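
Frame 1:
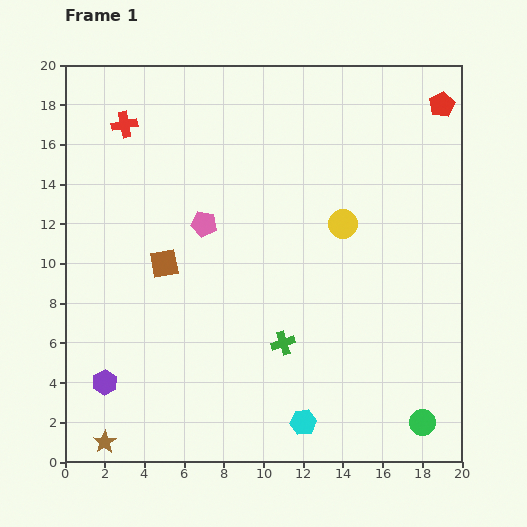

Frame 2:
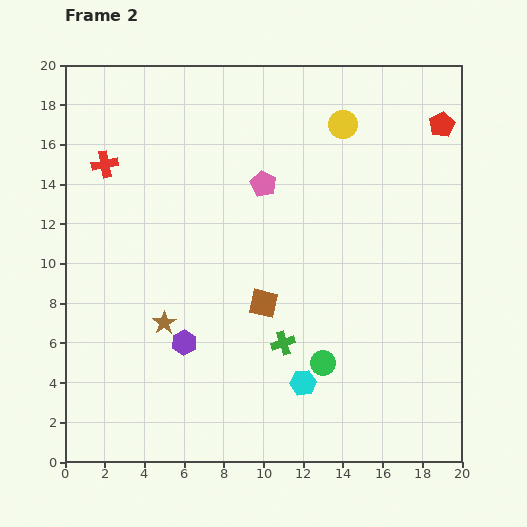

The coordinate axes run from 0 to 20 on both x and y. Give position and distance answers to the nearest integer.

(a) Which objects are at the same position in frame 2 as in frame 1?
the green cross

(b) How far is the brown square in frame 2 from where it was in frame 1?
5

The brown square moved from (5, 10) to (10, 8), a distance of √(5² + 2²) ≈ 5.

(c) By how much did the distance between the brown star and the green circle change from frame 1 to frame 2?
-8

Distance in frame 1: 16. Distance in frame 2: 8.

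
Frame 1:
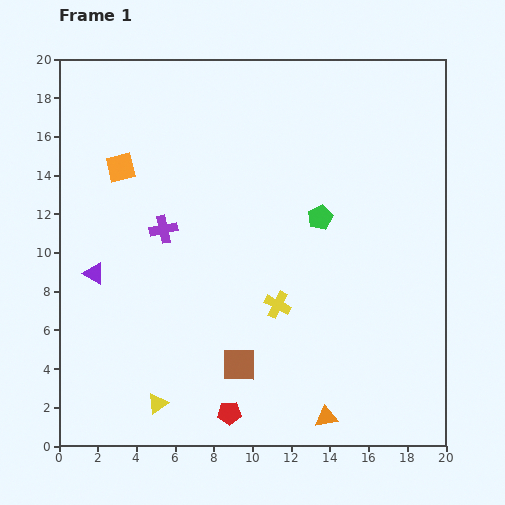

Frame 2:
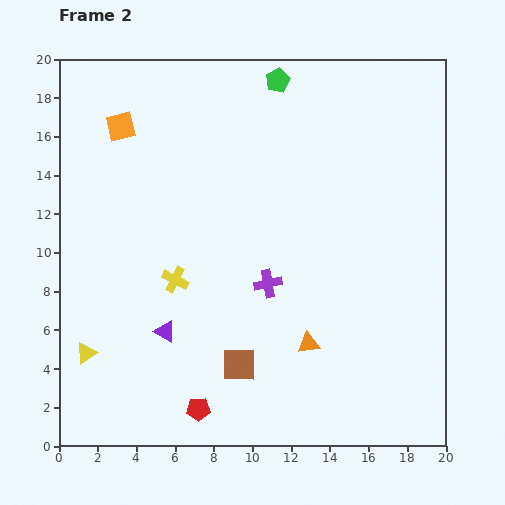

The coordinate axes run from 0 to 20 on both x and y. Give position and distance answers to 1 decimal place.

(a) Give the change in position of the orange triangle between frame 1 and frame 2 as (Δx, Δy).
(-0.9, 3.8)

The orange triangle was at (13.8, 1.5) in frame 1 and (12.9, 5.3) in frame 2.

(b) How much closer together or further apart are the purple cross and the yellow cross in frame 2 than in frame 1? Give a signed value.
-2.3

Distance in frame 1: 7.1. Distance in frame 2: 4.8.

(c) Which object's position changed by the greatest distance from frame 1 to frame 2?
the green pentagon

(moved 7.4; next 6.1)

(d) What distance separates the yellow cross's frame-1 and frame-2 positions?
5.5

The yellow cross moved from (11.3, 7.3) to (6.0, 8.6), a distance of √(5.3² + 1.3²) ≈ 5.5.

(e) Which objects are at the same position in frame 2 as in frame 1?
the brown square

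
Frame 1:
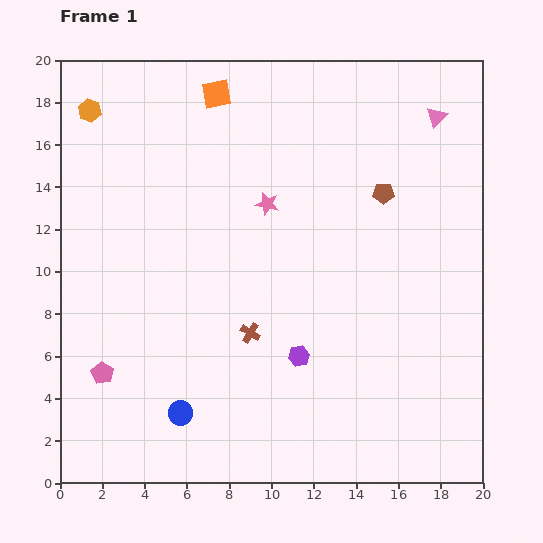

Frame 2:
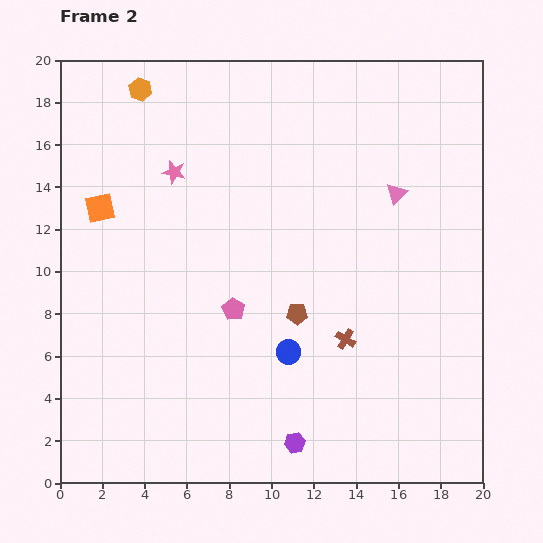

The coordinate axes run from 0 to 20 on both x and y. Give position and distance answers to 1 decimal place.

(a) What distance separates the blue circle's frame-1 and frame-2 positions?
5.9

The blue circle moved from (5.7, 3.3) to (10.8, 6.2), a distance of √(5.1² + 2.9²) ≈ 5.9.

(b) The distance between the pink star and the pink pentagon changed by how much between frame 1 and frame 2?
-4.1

Distance in frame 1: 11.2. Distance in frame 2: 7.1.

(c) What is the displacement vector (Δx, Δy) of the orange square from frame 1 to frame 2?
(-5.5, -5.4)

The orange square was at (7.4, 18.4) in frame 1 and (1.9, 13.0) in frame 2.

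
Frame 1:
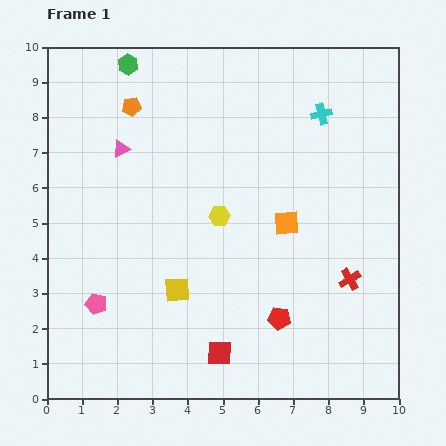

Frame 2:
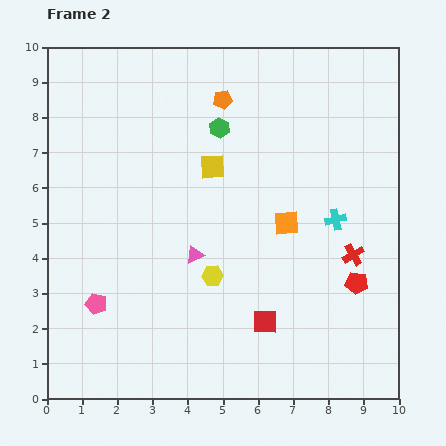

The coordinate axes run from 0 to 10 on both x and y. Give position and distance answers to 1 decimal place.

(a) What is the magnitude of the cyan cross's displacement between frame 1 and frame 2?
3.0

The cyan cross moved from (7.8, 8.1) to (8.2, 5.1), a distance of √(0.4² + 3.0²) ≈ 3.0.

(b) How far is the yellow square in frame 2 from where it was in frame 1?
3.6

The yellow square moved from (3.7, 3.1) to (4.7, 6.6), a distance of √(1.0² + 3.5²) ≈ 3.6.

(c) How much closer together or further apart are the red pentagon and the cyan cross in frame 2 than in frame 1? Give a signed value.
-4.0

Distance in frame 1: 5.9. Distance in frame 2: 1.9.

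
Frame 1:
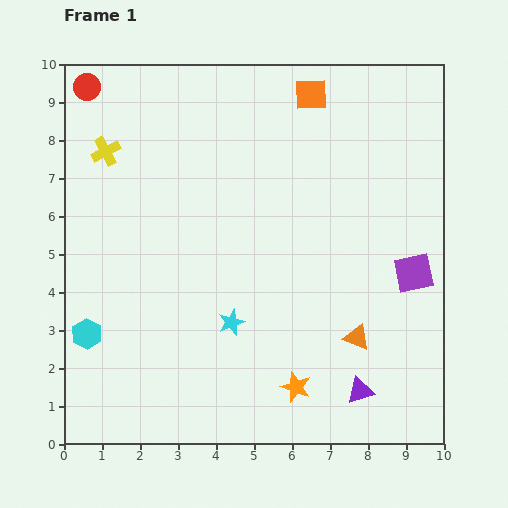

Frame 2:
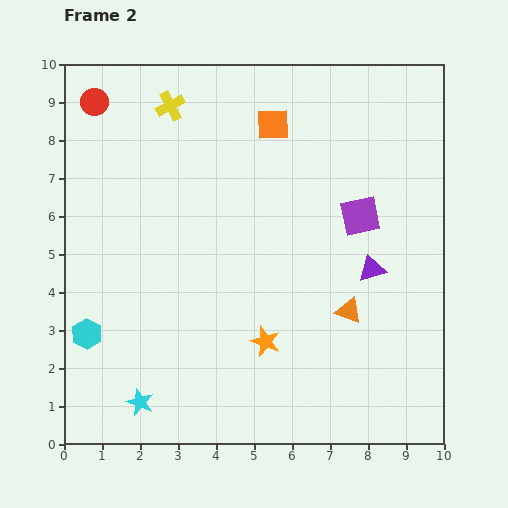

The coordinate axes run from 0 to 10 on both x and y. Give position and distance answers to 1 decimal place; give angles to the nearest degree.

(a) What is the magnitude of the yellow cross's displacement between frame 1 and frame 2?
2.1

The yellow cross moved from (1.1, 7.7) to (2.8, 8.9), a distance of √(1.7² + 1.2²) ≈ 2.1.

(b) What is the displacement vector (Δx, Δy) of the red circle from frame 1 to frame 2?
(0.2, -0.4)

The red circle was at (0.6, 9.4) in frame 1 and (0.8, 9.0) in frame 2.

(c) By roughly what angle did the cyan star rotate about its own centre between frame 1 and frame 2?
29° counter-clockwise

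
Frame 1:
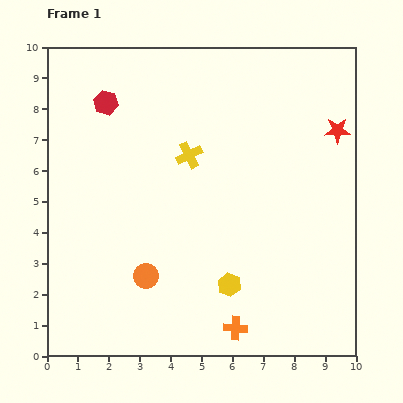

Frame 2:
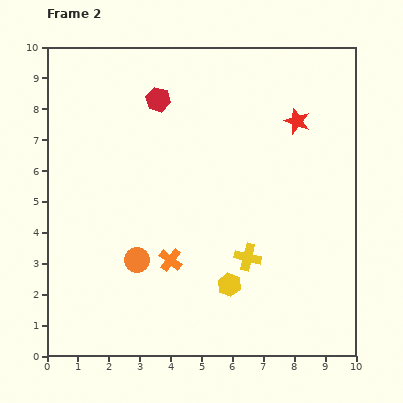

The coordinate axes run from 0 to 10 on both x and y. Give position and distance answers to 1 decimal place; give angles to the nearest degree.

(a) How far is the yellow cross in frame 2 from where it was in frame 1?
3.8

The yellow cross moved from (4.6, 6.5) to (6.5, 3.2), a distance of √(1.9² + 3.3²) ≈ 3.8.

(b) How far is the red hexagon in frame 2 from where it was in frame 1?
1.7

The red hexagon moved from (1.9, 8.2) to (3.6, 8.3), a distance of √(1.7² + 0.1²) ≈ 1.7.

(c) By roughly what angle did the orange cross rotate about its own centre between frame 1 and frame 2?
34° clockwise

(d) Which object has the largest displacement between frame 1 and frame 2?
the yellow cross

(moved 3.8; next 3.0)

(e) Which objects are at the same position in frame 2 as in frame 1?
the yellow hexagon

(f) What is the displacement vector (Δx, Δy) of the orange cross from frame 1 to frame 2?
(-2.1, 2.2)

The orange cross was at (6.1, 0.9) in frame 1 and (4.0, 3.1) in frame 2.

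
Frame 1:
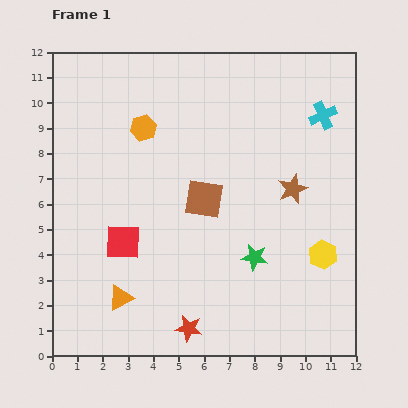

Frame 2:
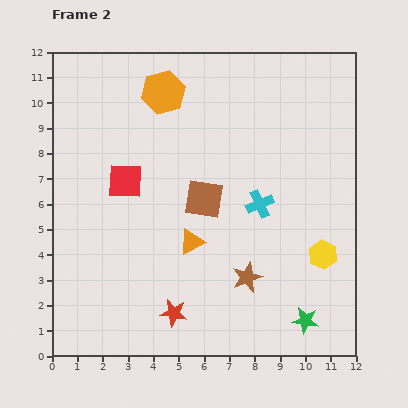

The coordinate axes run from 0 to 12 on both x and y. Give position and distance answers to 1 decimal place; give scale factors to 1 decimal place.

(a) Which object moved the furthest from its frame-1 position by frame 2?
the cyan cross

(moved 4.3; next 3.9)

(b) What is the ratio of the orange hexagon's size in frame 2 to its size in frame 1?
1.7×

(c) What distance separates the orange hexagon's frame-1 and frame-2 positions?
1.6

The orange hexagon moved from (3.6, 9.0) to (4.4, 10.4), a distance of √(0.8² + 1.4²) ≈ 1.6.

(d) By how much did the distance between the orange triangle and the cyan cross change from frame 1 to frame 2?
-7.7

Distance in frame 1: 10.8. Distance in frame 2: 3.1.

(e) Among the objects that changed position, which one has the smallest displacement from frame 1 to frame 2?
the red star

(moved 0.8)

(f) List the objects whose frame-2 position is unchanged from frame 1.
the brown square, the yellow hexagon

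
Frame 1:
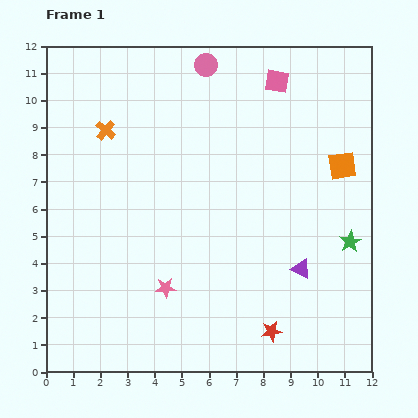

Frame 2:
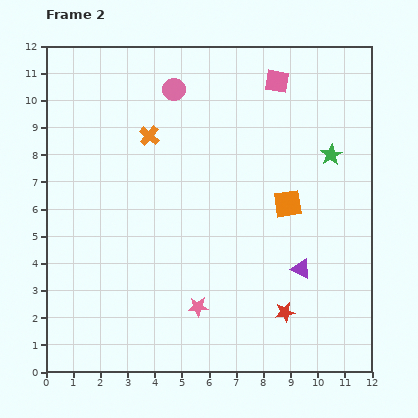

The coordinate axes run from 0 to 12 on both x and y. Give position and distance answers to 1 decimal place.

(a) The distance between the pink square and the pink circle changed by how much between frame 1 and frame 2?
+1.1

Distance in frame 1: 2.7. Distance in frame 2: 3.8.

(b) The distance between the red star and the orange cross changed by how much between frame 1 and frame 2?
-1.4

Distance in frame 1: 9.6. Distance in frame 2: 8.2.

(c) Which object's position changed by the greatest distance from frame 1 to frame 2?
the green star

(moved 3.3; next 2.4)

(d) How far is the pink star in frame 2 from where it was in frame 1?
1.4

The pink star moved from (4.4, 3.1) to (5.6, 2.4), a distance of √(1.2² + 0.7²) ≈ 1.4.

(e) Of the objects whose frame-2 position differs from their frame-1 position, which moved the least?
the red star

(moved 0.9)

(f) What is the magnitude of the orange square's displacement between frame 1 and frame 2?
2.4

The orange square moved from (10.9, 7.6) to (8.9, 6.2), a distance of √(2.0² + 1.4²) ≈ 2.4.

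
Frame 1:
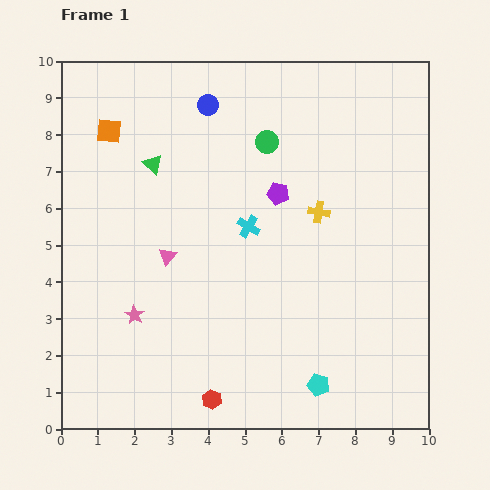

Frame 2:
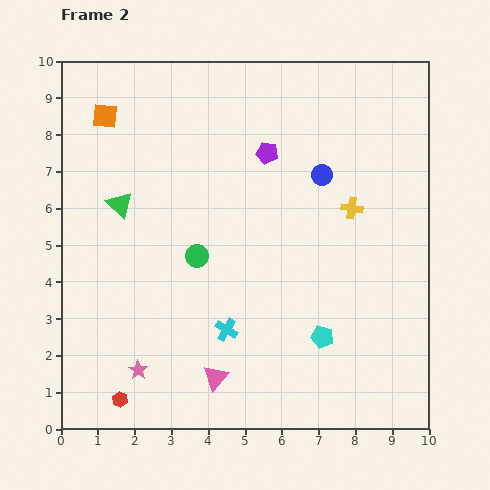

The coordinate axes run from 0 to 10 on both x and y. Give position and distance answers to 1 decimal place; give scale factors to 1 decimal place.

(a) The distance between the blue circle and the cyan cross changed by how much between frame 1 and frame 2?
+1.4

Distance in frame 1: 3.5. Distance in frame 2: 4.9.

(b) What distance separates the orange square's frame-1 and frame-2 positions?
0.4

The orange square moved from (1.3, 8.1) to (1.2, 8.5), a distance of √(0.1² + 0.4²) ≈ 0.4.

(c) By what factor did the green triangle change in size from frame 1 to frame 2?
1.4×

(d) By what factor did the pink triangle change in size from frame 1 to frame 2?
1.4×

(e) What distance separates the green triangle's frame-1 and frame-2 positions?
1.4

The green triangle moved from (2.5, 7.2) to (1.6, 6.1), a distance of √(0.9² + 1.1²) ≈ 1.4.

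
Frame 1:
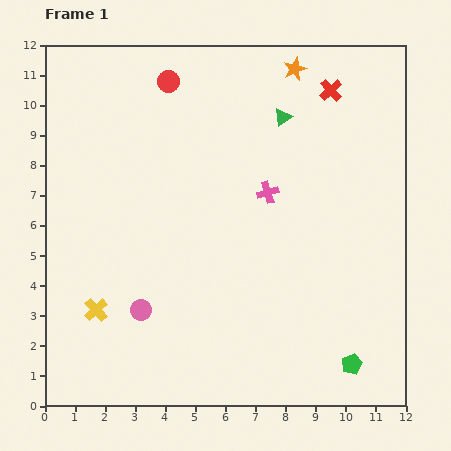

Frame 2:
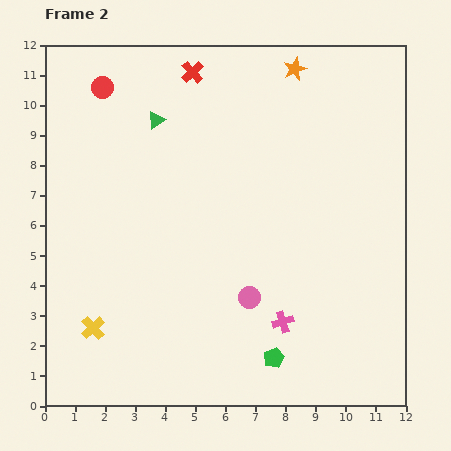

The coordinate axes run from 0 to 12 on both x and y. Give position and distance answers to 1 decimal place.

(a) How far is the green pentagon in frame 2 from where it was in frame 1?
2.6

The green pentagon moved from (10.2, 1.4) to (7.6, 1.6), a distance of √(2.6² + 0.2²) ≈ 2.6.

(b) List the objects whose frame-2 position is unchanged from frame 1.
the orange star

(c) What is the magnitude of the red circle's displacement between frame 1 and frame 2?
2.2

The red circle moved from (4.1, 10.8) to (1.9, 10.6), a distance of √(2.2² + 0.2²) ≈ 2.2.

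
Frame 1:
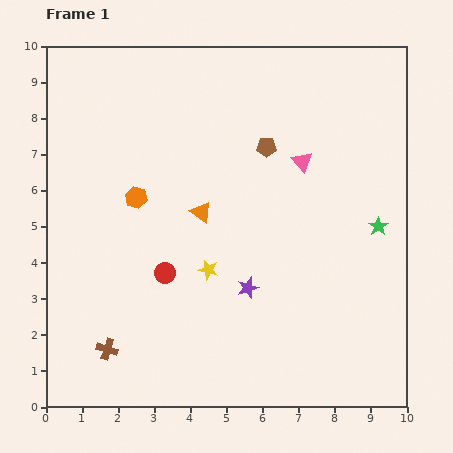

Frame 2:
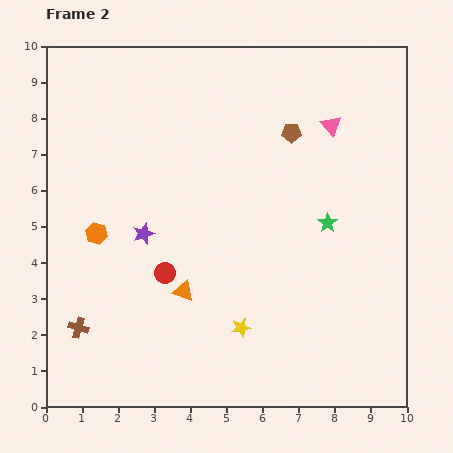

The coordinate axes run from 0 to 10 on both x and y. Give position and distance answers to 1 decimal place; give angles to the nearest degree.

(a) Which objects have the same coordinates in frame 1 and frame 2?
the red circle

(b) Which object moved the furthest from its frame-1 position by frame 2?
the purple star

(moved 3.3; next 2.3)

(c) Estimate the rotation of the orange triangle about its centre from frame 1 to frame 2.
17° counter-clockwise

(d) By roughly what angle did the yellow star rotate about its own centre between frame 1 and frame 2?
24° counter-clockwise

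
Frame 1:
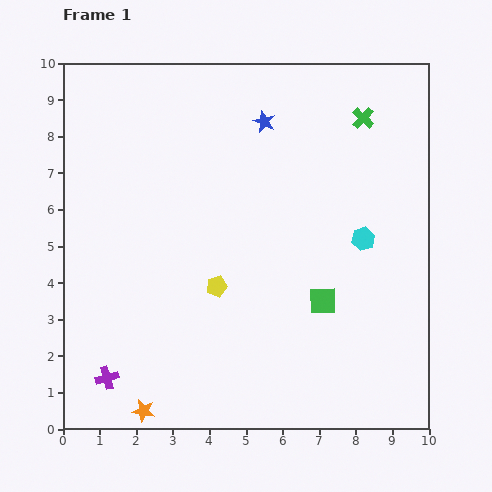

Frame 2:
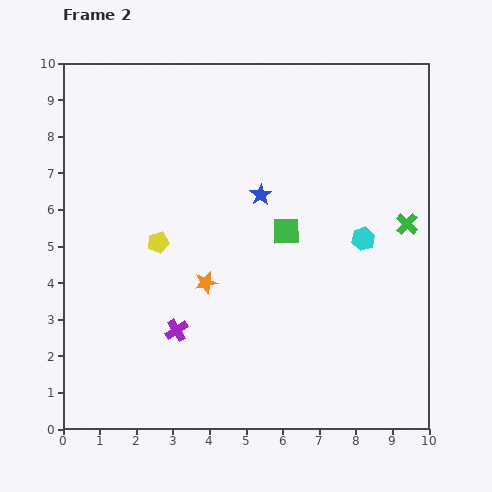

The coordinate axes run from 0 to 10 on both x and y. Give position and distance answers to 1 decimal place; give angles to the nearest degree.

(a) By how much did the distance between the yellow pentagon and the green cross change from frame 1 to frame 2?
+0.7

Distance in frame 1: 6.1. Distance in frame 2: 6.8.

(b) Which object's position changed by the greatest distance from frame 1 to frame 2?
the orange star

(moved 3.9; next 3.1)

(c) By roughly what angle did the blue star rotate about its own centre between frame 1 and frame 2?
15° clockwise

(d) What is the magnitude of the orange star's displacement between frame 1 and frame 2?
3.9

The orange star moved from (2.2, 0.5) to (3.9, 4.0), a distance of √(1.7² + 3.5²) ≈ 3.9.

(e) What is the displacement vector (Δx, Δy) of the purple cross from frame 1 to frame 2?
(1.9, 1.3)

The purple cross was at (1.2, 1.4) in frame 1 and (3.1, 2.7) in frame 2.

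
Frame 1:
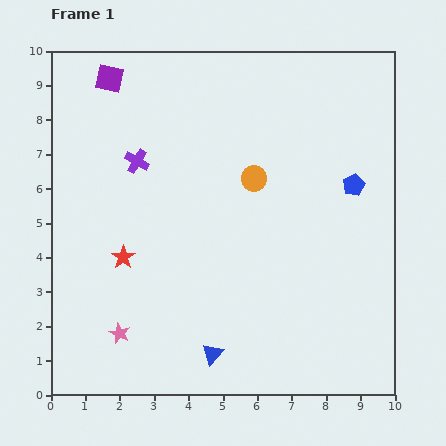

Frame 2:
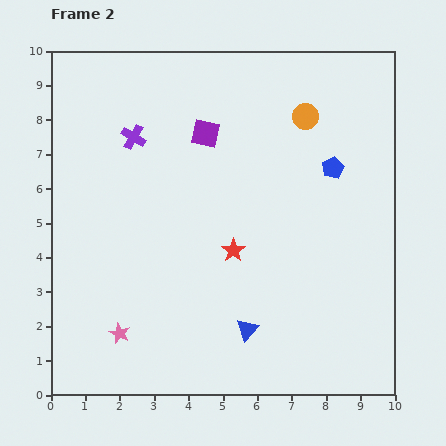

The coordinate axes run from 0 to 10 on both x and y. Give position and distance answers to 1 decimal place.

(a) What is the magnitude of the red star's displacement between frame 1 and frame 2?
3.2

The red star moved from (2.1, 4.0) to (5.3, 4.2), a distance of √(3.2² + 0.2²) ≈ 3.2.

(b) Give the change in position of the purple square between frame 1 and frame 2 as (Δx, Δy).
(2.8, -1.6)

The purple square was at (1.7, 9.2) in frame 1 and (4.5, 7.6) in frame 2.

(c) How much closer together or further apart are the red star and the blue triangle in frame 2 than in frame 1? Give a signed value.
-1.5

Distance in frame 1: 3.8. Distance in frame 2: 2.3.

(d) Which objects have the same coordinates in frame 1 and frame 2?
the pink star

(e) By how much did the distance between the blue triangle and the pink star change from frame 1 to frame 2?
+0.9

Distance in frame 1: 2.8. Distance in frame 2: 3.7.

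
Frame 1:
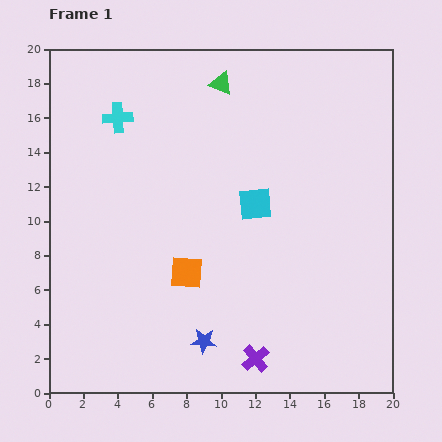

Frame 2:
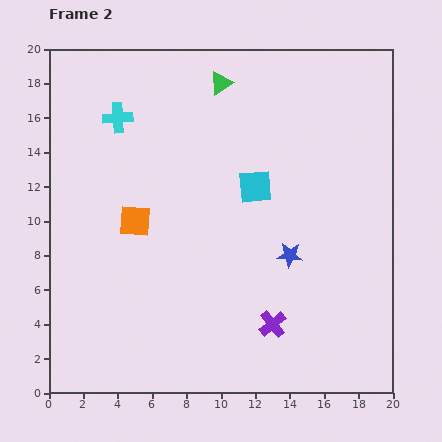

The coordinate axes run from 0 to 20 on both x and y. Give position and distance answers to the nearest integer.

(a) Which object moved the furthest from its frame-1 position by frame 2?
the blue star

(moved 7; next 4)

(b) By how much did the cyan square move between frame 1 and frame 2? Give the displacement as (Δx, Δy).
(0, 1)

The cyan square was at (12, 11) in frame 1 and (12, 12) in frame 2.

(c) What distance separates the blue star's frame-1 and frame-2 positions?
7

The blue star moved from (9, 3) to (14, 8), a distance of √(5² + 5²) ≈ 7.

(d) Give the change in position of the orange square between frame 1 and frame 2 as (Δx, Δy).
(-3, 3)

The orange square was at (8, 7) in frame 1 and (5, 10) in frame 2.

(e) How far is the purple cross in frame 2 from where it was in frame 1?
2

The purple cross moved from (12, 2) to (13, 4), a distance of √(1² + 2²) ≈ 2.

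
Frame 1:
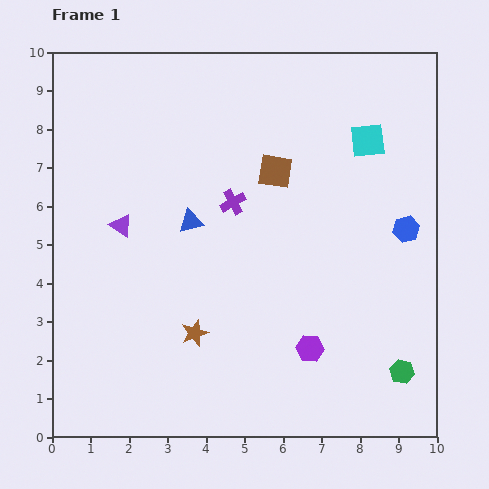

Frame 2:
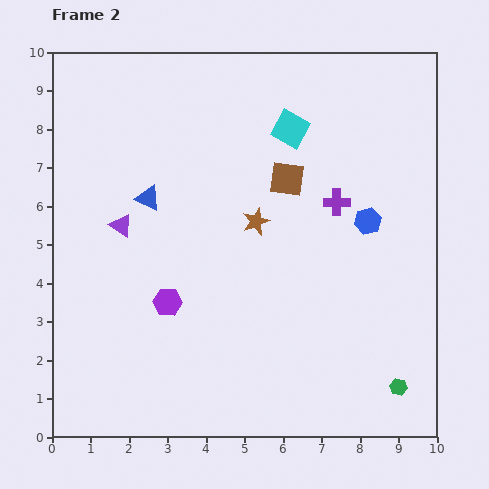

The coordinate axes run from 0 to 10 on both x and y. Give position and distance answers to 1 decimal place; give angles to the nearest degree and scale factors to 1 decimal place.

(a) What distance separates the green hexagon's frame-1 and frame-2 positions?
0.4

The green hexagon moved from (9.1, 1.7) to (9.0, 1.3), a distance of √(0.1² + 0.4²) ≈ 0.4.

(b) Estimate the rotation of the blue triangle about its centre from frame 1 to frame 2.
38° clockwise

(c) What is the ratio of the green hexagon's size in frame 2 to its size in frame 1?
0.7×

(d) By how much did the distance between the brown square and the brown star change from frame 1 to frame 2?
-3.3

Distance in frame 1: 4.7. Distance in frame 2: 1.4.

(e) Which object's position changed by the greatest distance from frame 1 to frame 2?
the purple hexagon

(moved 3.9; next 3.3)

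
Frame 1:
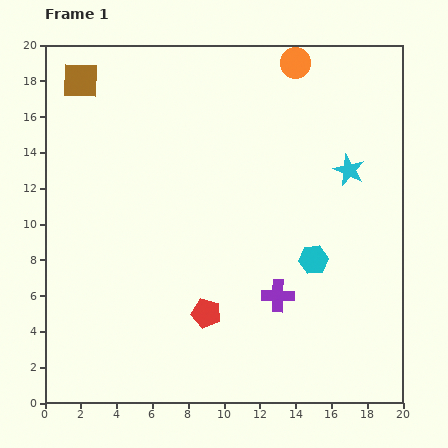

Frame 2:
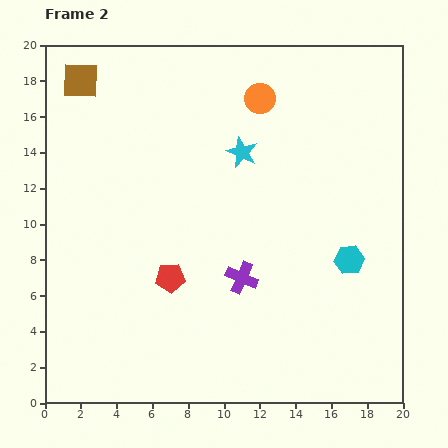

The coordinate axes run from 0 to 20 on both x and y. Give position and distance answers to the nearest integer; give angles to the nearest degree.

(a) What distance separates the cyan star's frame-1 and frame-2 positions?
6

The cyan star moved from (17, 13) to (11, 14), a distance of √(6² + 1²) ≈ 6.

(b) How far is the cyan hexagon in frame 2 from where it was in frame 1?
2

The cyan hexagon moved from (15, 8) to (17, 8), a distance of √(2² + 0²) ≈ 2.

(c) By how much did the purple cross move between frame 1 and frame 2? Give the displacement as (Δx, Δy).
(-2, 1)

The purple cross was at (13, 6) in frame 1 and (11, 7) in frame 2.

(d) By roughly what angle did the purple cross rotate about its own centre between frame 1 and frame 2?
22° clockwise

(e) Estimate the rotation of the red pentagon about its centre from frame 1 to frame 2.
18° counter-clockwise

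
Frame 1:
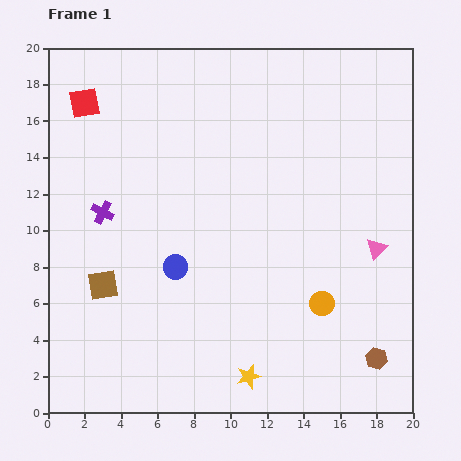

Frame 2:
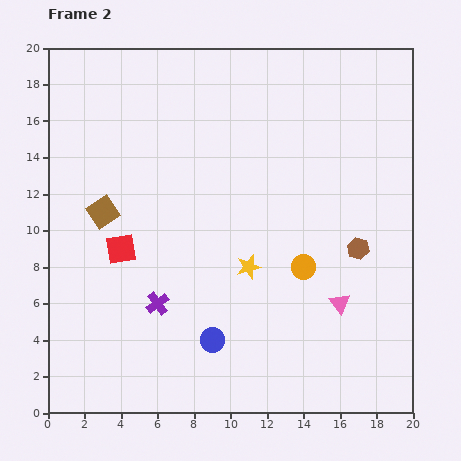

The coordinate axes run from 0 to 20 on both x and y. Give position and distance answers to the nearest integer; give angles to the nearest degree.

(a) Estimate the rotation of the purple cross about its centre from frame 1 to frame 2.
25° clockwise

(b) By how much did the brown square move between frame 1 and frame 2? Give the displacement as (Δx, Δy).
(0, 4)

The brown square was at (3, 7) in frame 1 and (3, 11) in frame 2.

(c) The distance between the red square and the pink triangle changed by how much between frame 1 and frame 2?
-6

Distance in frame 1: 18. Distance in frame 2: 12.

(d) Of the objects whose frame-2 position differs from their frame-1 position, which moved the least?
the orange circle

(moved 2)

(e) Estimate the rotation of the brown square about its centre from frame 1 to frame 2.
26° counter-clockwise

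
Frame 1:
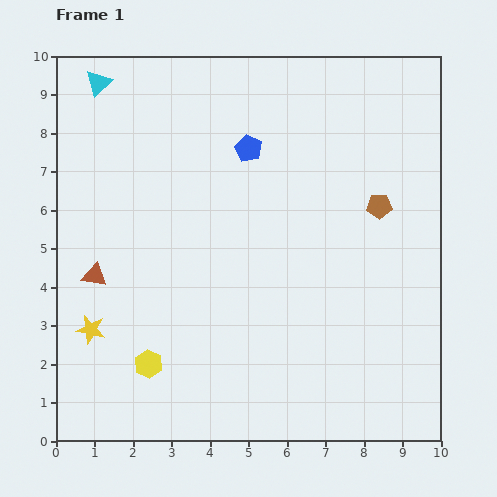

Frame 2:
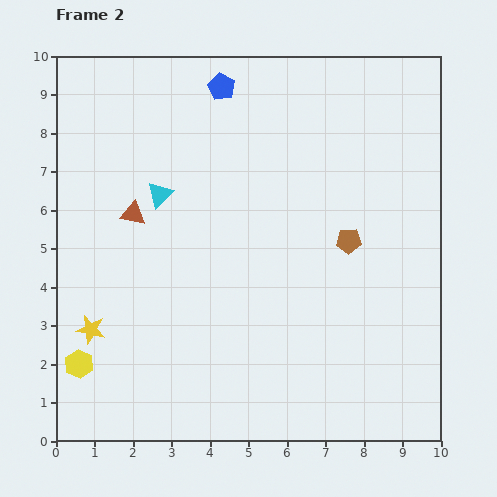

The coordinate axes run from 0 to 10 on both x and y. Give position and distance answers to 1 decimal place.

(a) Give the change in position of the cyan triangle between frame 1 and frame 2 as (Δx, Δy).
(1.6, -2.9)

The cyan triangle was at (1.1, 9.3) in frame 1 and (2.7, 6.4) in frame 2.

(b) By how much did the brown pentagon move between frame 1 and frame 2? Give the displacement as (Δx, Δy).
(-0.8, -0.9)

The brown pentagon was at (8.4, 6.1) in frame 1 and (7.6, 5.2) in frame 2.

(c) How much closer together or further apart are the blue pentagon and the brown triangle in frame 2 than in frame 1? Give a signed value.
-1.2

Distance in frame 1: 5.2. Distance in frame 2: 4.0.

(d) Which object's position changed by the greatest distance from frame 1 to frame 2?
the cyan triangle

(moved 3.3; next 1.9)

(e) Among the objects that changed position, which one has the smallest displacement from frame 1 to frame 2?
the brown pentagon

(moved 1.2)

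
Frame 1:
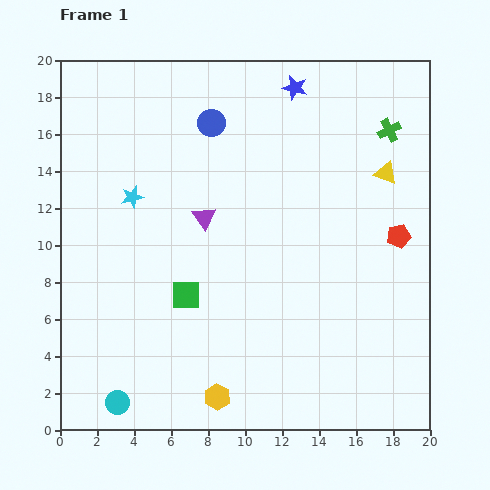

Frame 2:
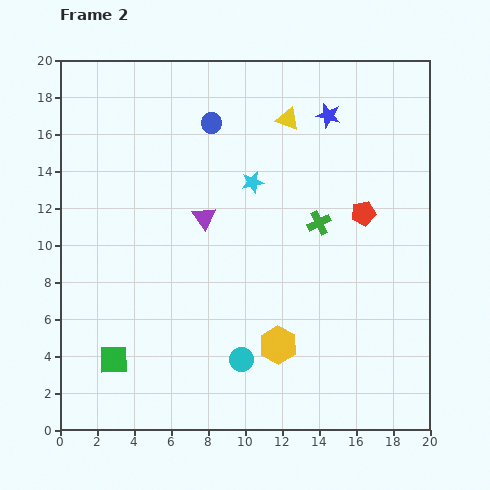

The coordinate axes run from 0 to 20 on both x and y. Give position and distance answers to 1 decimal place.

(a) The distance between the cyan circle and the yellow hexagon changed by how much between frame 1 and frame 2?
-3.2

Distance in frame 1: 5.4. Distance in frame 2: 2.2.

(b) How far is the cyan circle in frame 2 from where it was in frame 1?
7.1

The cyan circle moved from (3.1, 1.5) to (9.8, 3.8), a distance of √(6.7² + 2.3²) ≈ 7.1.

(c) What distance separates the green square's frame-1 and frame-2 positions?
5.2

The green square moved from (6.8, 7.3) to (2.9, 3.8), a distance of √(3.9² + 3.5²) ≈ 5.2.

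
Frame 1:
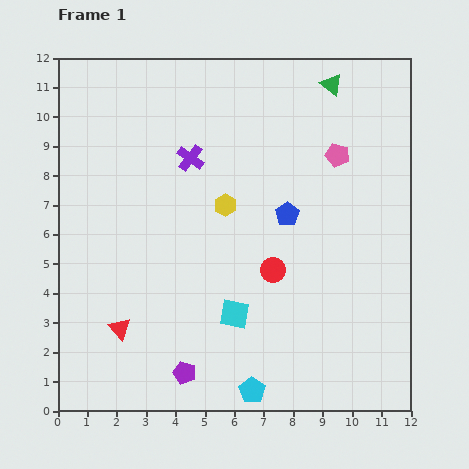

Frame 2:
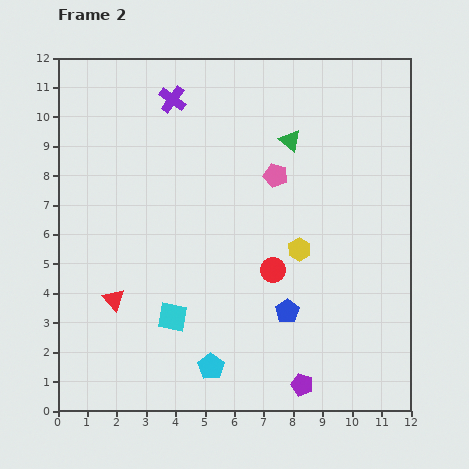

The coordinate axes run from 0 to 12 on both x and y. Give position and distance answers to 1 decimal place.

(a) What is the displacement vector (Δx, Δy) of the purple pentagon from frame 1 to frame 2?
(4.0, -0.4)

The purple pentagon was at (4.3, 1.3) in frame 1 and (8.3, 0.9) in frame 2.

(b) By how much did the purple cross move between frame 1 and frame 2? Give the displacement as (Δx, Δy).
(-0.6, 2.0)

The purple cross was at (4.5, 8.6) in frame 1 and (3.9, 10.6) in frame 2.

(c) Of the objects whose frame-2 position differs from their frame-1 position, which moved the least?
the red triangle

(moved 1.0)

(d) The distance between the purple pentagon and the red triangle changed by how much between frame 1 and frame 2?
+4.3

Distance in frame 1: 2.7. Distance in frame 2: 7.0.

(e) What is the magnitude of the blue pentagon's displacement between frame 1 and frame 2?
3.3

The blue pentagon moved from (7.8, 6.7) to (7.8, 3.4), a distance of √(0.0² + 3.3²) ≈ 3.3.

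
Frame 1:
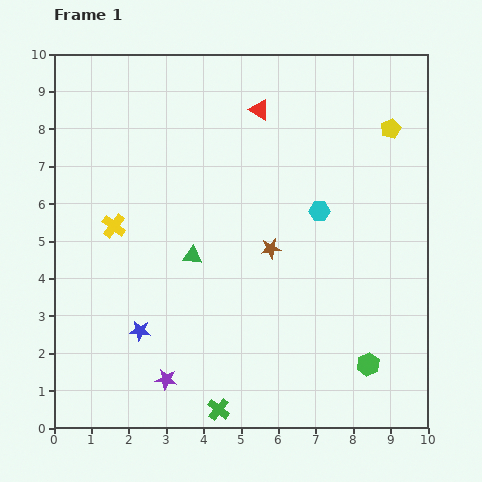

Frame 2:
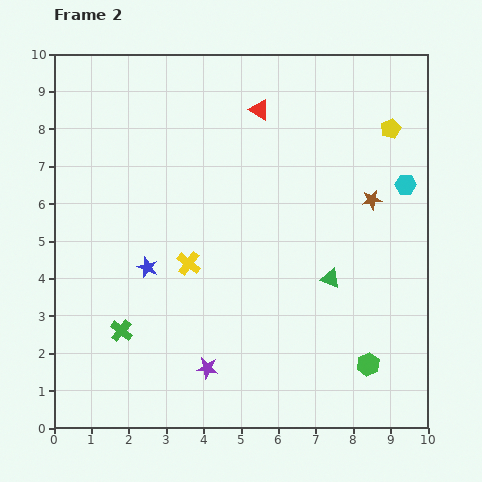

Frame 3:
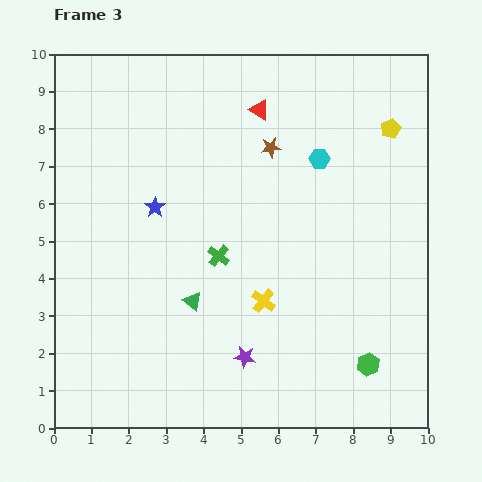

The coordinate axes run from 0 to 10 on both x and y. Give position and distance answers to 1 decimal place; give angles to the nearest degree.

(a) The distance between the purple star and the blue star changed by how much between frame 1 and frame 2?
+1.6

Distance in frame 1: 1.5. Distance in frame 2: 3.1.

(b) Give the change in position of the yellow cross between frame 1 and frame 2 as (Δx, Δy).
(2.0, -1.0)

The yellow cross was at (1.6, 5.4) in frame 1 and (3.6, 4.4) in frame 2.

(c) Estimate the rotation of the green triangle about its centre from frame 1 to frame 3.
34° clockwise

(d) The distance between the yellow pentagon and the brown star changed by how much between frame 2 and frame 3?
+1.2

Distance in frame 2: 2.0. Distance in frame 3: 3.2.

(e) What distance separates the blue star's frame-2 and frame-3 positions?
1.6

The blue star moved from (2.5, 4.3) to (2.7, 5.9), a distance of √(0.2² + 1.6²) ≈ 1.6.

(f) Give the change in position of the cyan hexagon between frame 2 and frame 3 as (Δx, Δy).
(-2.3, 0.7)

The cyan hexagon was at (9.4, 6.5) in frame 2 and (7.1, 7.2) in frame 3.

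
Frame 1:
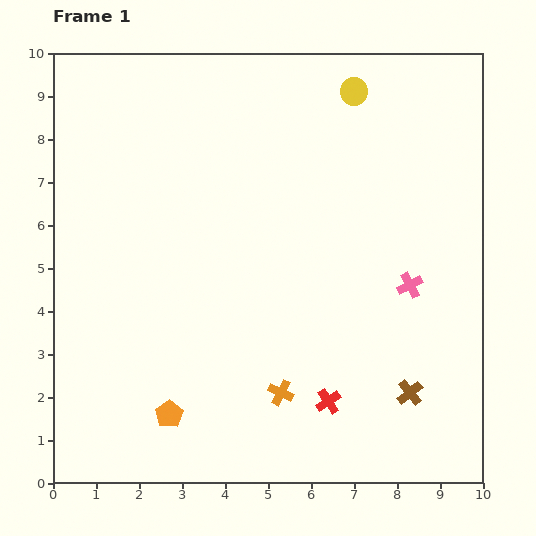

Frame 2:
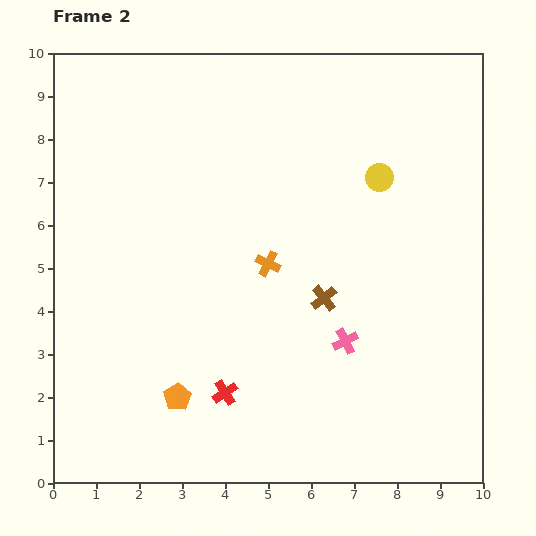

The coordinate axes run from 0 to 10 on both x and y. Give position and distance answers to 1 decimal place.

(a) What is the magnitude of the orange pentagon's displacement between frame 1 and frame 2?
0.4

The orange pentagon moved from (2.7, 1.6) to (2.9, 2.0), a distance of √(0.2² + 0.4²) ≈ 0.4.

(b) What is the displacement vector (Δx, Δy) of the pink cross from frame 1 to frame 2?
(-1.5, -1.3)

The pink cross was at (8.3, 4.6) in frame 1 and (6.8, 3.3) in frame 2.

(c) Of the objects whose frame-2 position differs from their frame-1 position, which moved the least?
the orange pentagon

(moved 0.4)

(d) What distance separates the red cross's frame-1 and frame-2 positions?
2.4

The red cross moved from (6.4, 1.9) to (4.0, 2.1), a distance of √(2.4² + 0.2²) ≈ 2.4.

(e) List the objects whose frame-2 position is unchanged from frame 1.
none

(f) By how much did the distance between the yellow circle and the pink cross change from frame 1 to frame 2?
-0.8

Distance in frame 1: 4.7. Distance in frame 2: 3.9.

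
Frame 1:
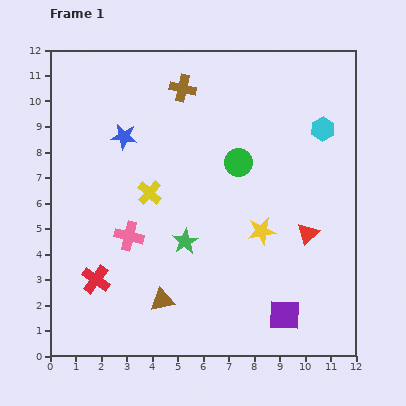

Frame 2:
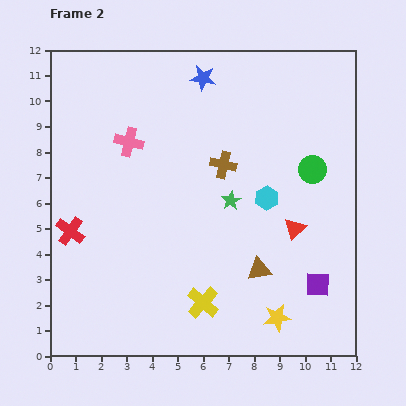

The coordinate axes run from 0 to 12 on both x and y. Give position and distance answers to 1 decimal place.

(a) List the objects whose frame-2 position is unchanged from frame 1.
none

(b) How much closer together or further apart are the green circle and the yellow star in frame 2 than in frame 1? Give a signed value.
+3.2

Distance in frame 1: 2.8. Distance in frame 2: 6.0.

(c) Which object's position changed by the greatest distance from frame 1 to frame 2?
the yellow cross

(moved 4.8; next 4.0)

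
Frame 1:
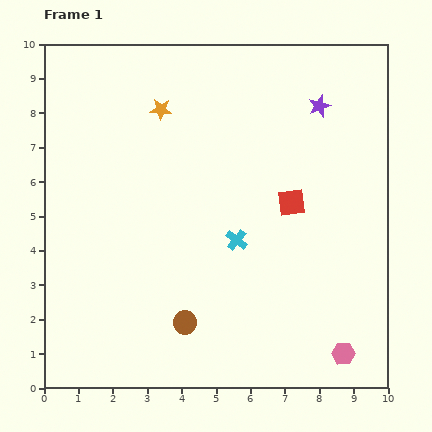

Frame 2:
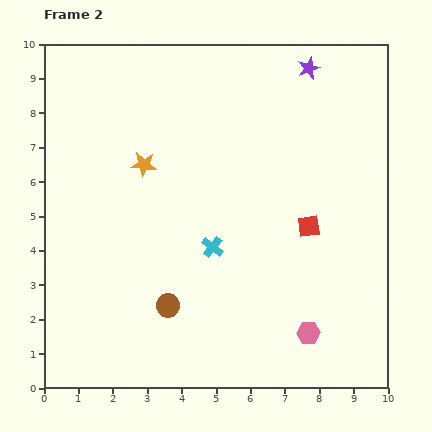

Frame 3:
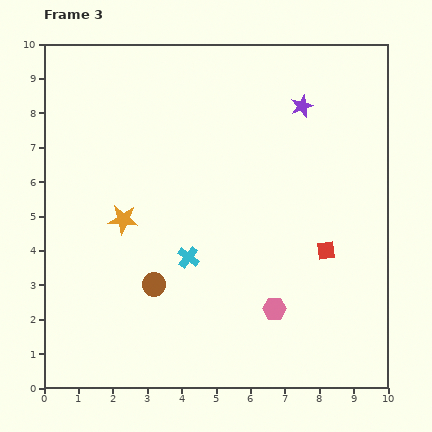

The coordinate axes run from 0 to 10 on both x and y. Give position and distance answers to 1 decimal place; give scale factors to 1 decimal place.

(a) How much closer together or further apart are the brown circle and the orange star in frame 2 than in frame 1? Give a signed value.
-2.0

Distance in frame 1: 6.2. Distance in frame 2: 4.2.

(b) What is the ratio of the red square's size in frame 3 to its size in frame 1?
0.7×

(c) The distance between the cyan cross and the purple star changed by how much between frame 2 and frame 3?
-0.4

Distance in frame 2: 5.9. Distance in frame 3: 5.5.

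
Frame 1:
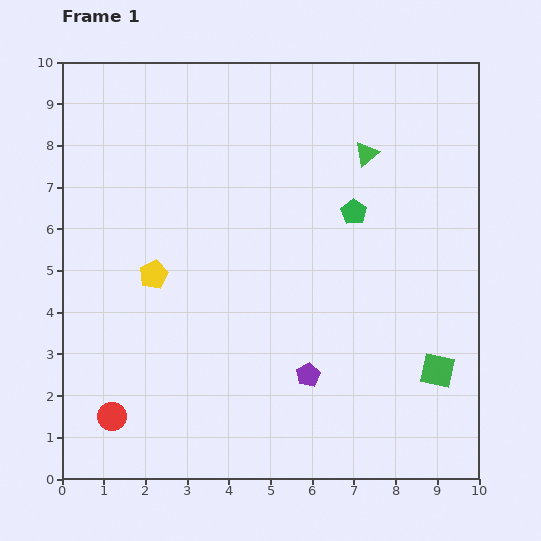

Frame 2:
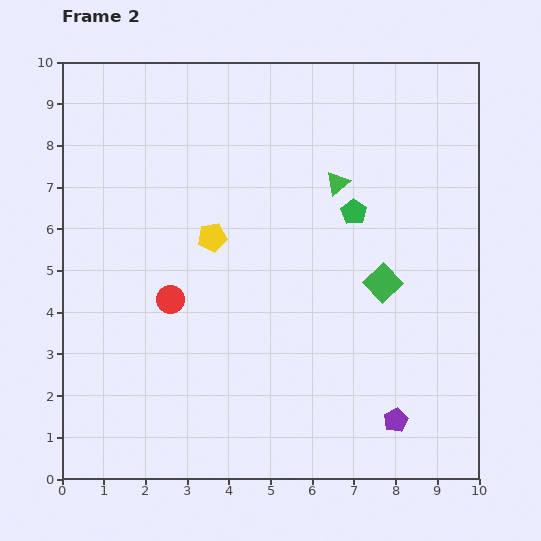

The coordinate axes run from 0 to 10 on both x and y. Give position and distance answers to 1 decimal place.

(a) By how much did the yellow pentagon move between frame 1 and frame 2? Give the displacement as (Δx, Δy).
(1.4, 0.9)

The yellow pentagon was at (2.2, 4.9) in frame 1 and (3.6, 5.8) in frame 2.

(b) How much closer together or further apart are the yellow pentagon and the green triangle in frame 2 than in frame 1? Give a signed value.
-2.6

Distance in frame 1: 5.9. Distance in frame 2: 3.3.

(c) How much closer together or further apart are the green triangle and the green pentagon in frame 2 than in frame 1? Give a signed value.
-0.6

Distance in frame 1: 1.4. Distance in frame 2: 0.8.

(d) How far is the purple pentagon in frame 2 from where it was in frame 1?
2.4

The purple pentagon moved from (5.9, 2.5) to (8.0, 1.4), a distance of √(2.1² + 1.1²) ≈ 2.4.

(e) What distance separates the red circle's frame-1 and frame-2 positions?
3.1

The red circle moved from (1.2, 1.5) to (2.6, 4.3), a distance of √(1.4² + 2.8²) ≈ 3.1.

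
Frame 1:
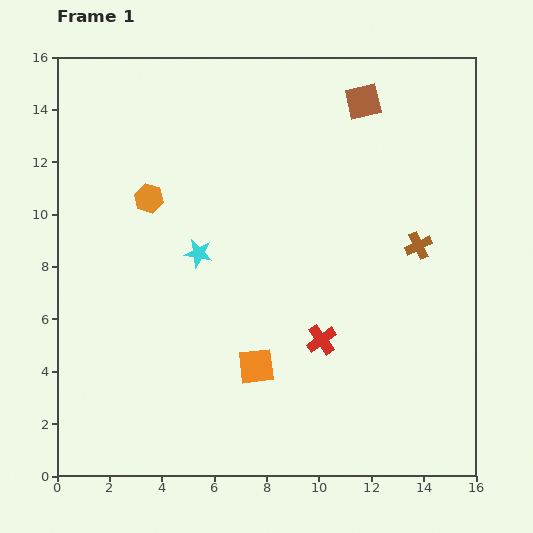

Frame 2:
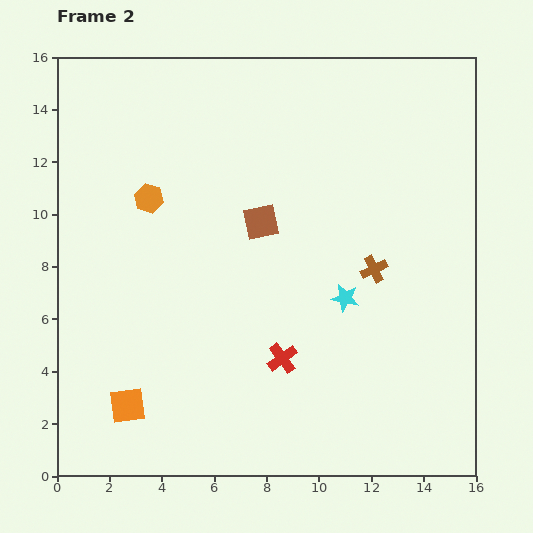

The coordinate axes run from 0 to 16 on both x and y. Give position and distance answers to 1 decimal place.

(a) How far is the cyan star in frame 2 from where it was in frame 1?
5.9

The cyan star moved from (5.4, 8.5) to (11.0, 6.8), a distance of √(5.6² + 1.7²) ≈ 5.9.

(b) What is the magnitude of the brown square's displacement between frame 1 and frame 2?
6.0

The brown square moved from (11.7, 14.3) to (7.8, 9.7), a distance of √(3.9² + 4.6²) ≈ 6.0.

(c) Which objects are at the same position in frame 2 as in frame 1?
the orange hexagon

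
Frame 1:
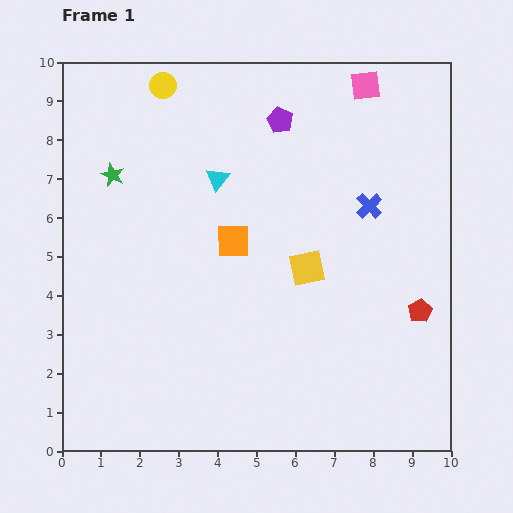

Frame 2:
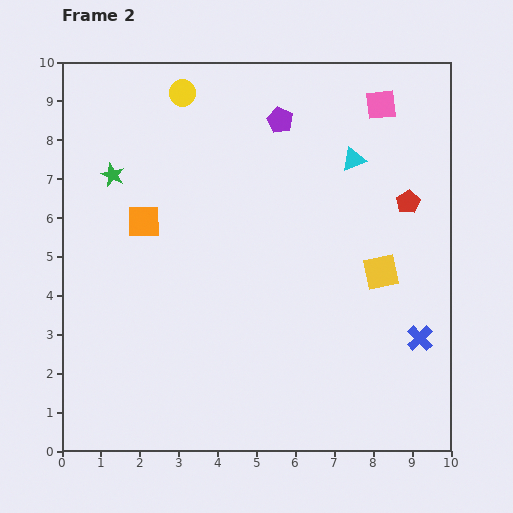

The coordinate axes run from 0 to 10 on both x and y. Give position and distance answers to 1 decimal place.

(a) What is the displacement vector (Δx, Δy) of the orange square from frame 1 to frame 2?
(-2.3, 0.5)

The orange square was at (4.4, 5.4) in frame 1 and (2.1, 5.9) in frame 2.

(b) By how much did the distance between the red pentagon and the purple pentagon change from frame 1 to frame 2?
-2.2

Distance in frame 1: 6.1. Distance in frame 2: 3.9.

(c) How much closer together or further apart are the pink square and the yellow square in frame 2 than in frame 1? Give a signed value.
-0.6

Distance in frame 1: 4.9. Distance in frame 2: 4.3.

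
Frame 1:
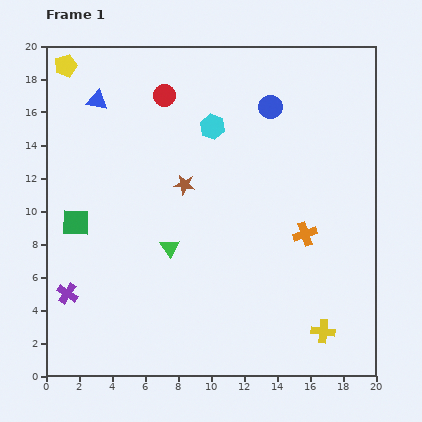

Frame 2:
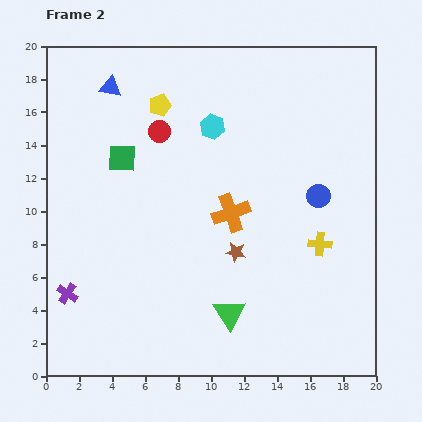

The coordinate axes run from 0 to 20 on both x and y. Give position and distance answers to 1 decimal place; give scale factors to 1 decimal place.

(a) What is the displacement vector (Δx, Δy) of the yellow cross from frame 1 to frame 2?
(-0.2, 5.3)

The yellow cross was at (16.8, 2.7) in frame 1 and (16.6, 8.0) in frame 2.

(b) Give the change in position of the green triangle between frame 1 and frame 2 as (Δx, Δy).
(3.6, -4.0)

The green triangle was at (7.5, 7.8) in frame 1 and (11.1, 3.8) in frame 2.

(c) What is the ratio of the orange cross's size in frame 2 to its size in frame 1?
1.6×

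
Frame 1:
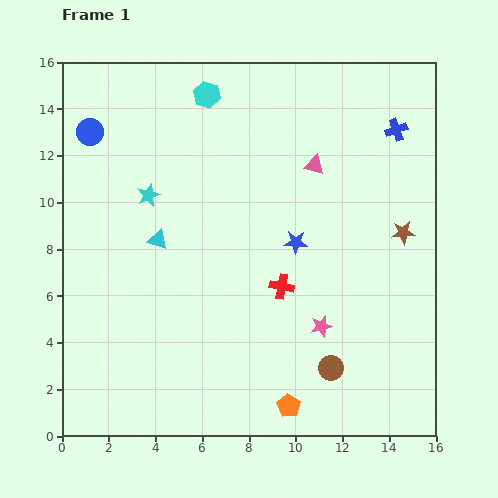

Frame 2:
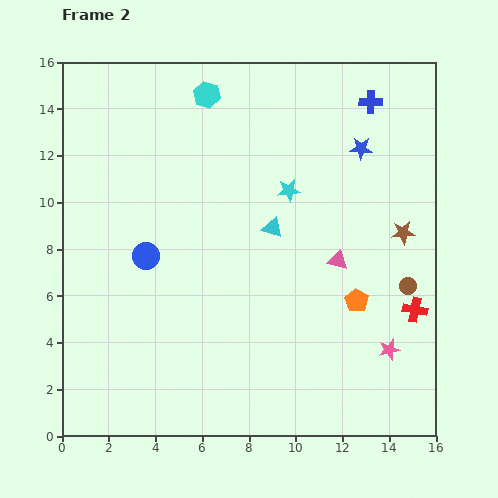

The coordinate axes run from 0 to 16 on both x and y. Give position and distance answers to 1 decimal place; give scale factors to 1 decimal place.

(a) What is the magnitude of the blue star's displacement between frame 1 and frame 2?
4.9

The blue star moved from (10.0, 8.3) to (12.8, 12.3), a distance of √(2.8² + 4.0²) ≈ 4.9.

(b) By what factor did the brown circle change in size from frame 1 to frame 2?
0.7×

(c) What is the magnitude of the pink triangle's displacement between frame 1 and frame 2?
4.2

The pink triangle moved from (10.8, 11.6) to (11.8, 7.5), a distance of √(1.0² + 4.1²) ≈ 4.2.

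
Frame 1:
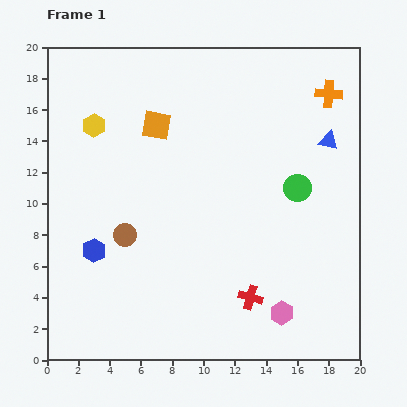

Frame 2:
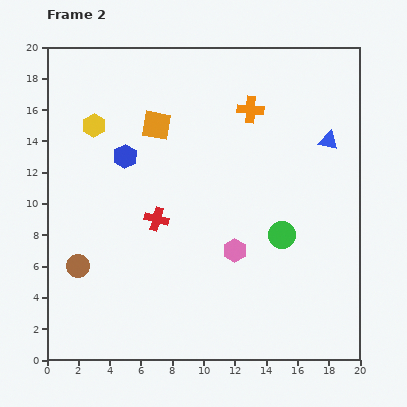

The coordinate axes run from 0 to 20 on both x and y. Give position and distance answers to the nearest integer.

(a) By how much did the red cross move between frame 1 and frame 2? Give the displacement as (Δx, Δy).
(-6, 5)

The red cross was at (13, 4) in frame 1 and (7, 9) in frame 2.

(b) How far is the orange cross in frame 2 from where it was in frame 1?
5

The orange cross moved from (18, 17) to (13, 16), a distance of √(5² + 1²) ≈ 5.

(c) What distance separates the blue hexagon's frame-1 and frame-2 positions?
6

The blue hexagon moved from (3, 7) to (5, 13), a distance of √(2² + 6²) ≈ 6.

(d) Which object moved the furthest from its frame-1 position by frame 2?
the red cross

(moved 8; next 6)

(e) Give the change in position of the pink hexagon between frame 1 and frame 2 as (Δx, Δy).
(-3, 4)

The pink hexagon was at (15, 3) in frame 1 and (12, 7) in frame 2.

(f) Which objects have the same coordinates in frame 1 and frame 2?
the yellow hexagon, the orange square, the blue triangle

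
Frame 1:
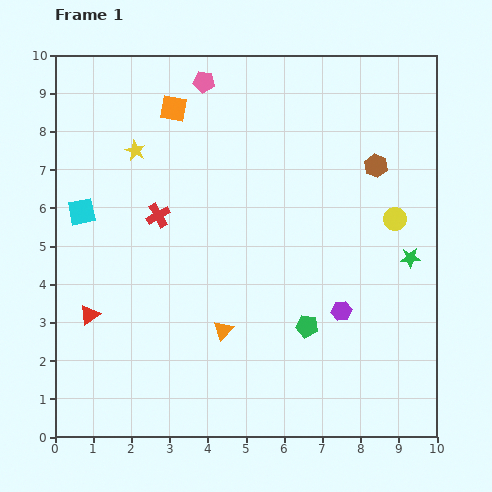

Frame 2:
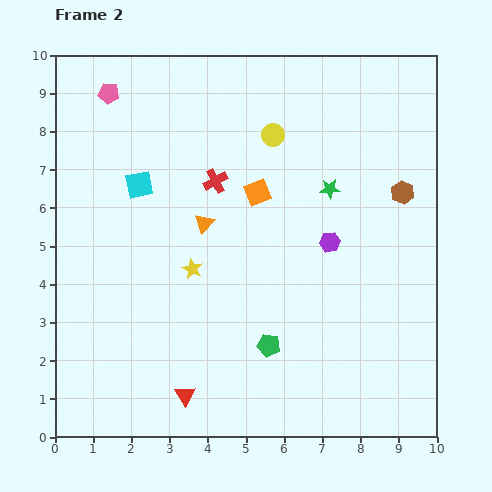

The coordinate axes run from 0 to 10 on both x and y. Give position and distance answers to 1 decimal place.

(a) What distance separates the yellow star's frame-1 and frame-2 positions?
3.4

The yellow star moved from (2.1, 7.5) to (3.6, 4.4), a distance of √(1.5² + 3.1²) ≈ 3.4.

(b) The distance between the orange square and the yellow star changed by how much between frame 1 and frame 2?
+1.1

Distance in frame 1: 1.5. Distance in frame 2: 2.6.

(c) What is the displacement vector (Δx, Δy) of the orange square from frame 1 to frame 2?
(2.2, -2.2)

The orange square was at (3.1, 8.6) in frame 1 and (5.3, 6.4) in frame 2.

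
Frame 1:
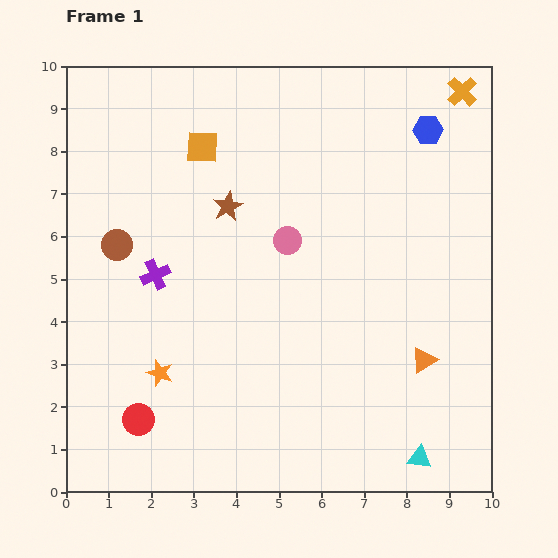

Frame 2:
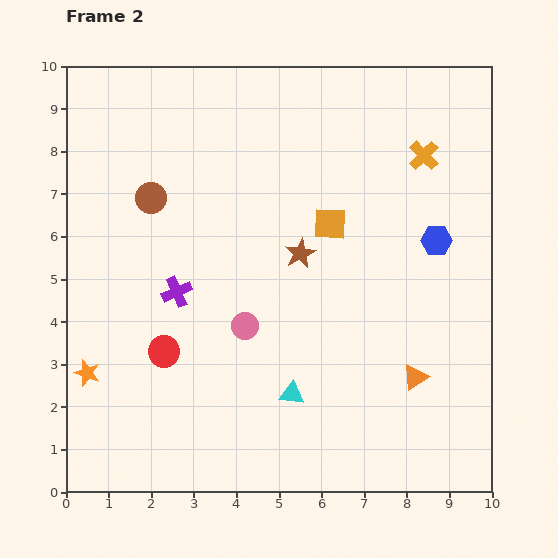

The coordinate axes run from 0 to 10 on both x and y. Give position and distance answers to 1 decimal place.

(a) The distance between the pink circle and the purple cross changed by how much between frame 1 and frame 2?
-1.4

Distance in frame 1: 3.2. Distance in frame 2: 1.8.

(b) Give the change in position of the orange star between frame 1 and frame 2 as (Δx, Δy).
(-1.7, 0.0)

The orange star was at (2.2, 2.8) in frame 1 and (0.5, 2.8) in frame 2.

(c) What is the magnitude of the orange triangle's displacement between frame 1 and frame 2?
0.4

The orange triangle moved from (8.4, 3.1) to (8.2, 2.7), a distance of √(0.2² + 0.4²) ≈ 0.4.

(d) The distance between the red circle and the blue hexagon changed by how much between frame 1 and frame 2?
-2.7

Distance in frame 1: 9.6. Distance in frame 2: 6.9.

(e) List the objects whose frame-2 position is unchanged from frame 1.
none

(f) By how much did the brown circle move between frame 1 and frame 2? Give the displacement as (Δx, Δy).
(0.8, 1.1)

The brown circle was at (1.2, 5.8) in frame 1 and (2.0, 6.9) in frame 2.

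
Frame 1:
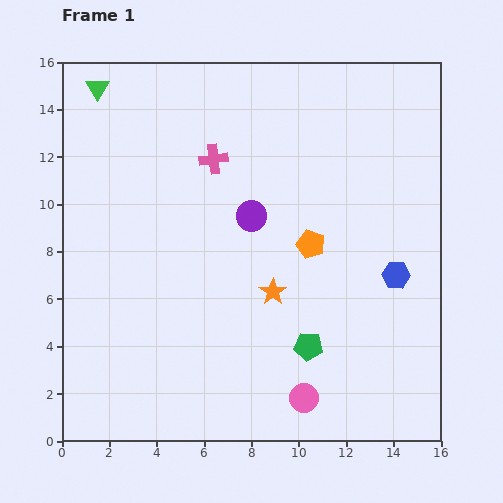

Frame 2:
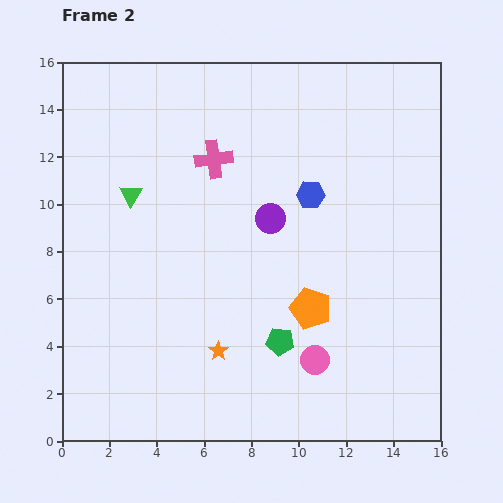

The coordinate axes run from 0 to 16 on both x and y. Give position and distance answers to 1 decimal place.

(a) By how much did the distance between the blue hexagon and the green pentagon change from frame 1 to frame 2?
+1.5

Distance in frame 1: 4.8. Distance in frame 2: 6.3.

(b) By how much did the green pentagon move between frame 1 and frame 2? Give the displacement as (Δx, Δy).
(-1.2, 0.2)

The green pentagon was at (10.4, 4.0) in frame 1 and (9.2, 4.2) in frame 2.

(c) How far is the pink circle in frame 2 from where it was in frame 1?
1.7

The pink circle moved from (10.2, 1.8) to (10.7, 3.4), a distance of √(0.5² + 1.6²) ≈ 1.7.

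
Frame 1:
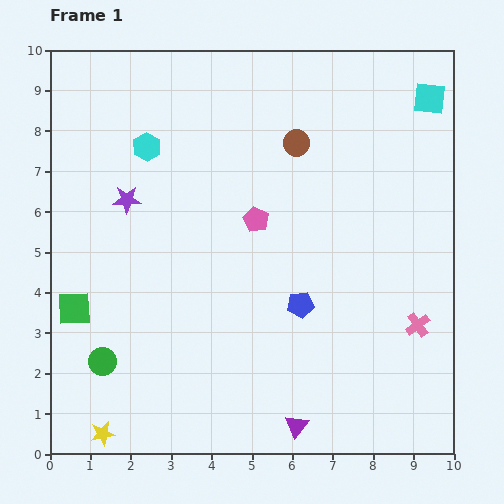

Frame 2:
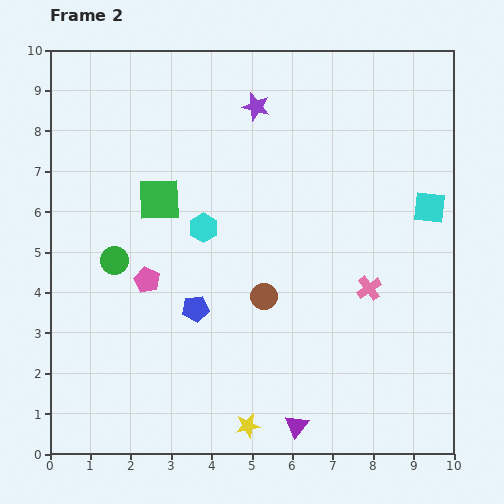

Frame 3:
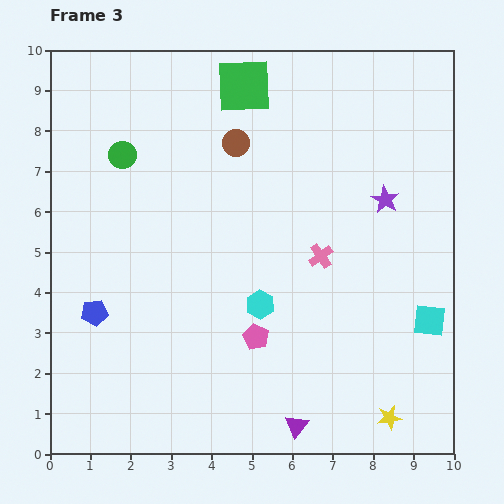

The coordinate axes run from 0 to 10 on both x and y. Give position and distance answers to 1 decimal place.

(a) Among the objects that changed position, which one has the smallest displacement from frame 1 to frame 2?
the pink cross

(moved 1.5)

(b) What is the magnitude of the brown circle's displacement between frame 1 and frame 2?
3.9

The brown circle moved from (6.1, 7.7) to (5.3, 3.9), a distance of √(0.8² + 3.8²) ≈ 3.9.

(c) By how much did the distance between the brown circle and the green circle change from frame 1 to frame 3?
-4.4

Distance in frame 1: 7.2. Distance in frame 3: 2.8.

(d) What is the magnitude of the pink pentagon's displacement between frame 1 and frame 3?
2.9

The pink pentagon moved from (5.1, 5.8) to (5.1, 2.9), a distance of √(0.0² + 2.9²) ≈ 2.9.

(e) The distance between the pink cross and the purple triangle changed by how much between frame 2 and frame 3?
+0.4

Distance in frame 2: 3.8. Distance in frame 3: 4.2.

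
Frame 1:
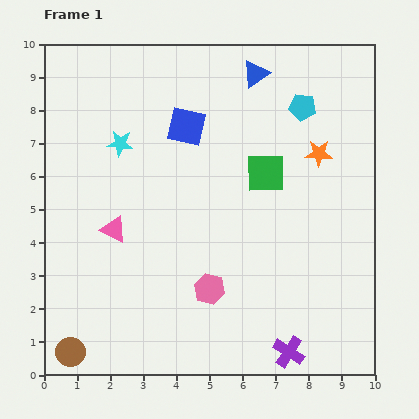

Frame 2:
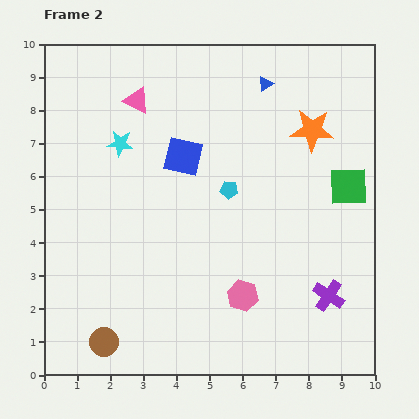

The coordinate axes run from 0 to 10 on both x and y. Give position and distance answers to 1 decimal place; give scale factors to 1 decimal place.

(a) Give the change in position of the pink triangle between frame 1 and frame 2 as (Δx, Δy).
(0.7, 3.9)

The pink triangle was at (2.1, 4.4) in frame 1 and (2.8, 8.3) in frame 2.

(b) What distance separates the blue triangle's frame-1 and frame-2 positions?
0.4

The blue triangle moved from (6.4, 9.1) to (6.7, 8.8), a distance of √(0.3² + 0.3²) ≈ 0.4.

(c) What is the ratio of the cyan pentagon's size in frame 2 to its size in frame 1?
0.7×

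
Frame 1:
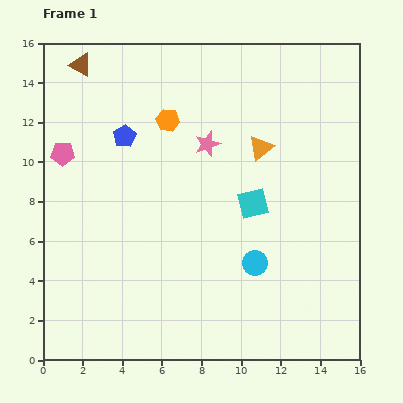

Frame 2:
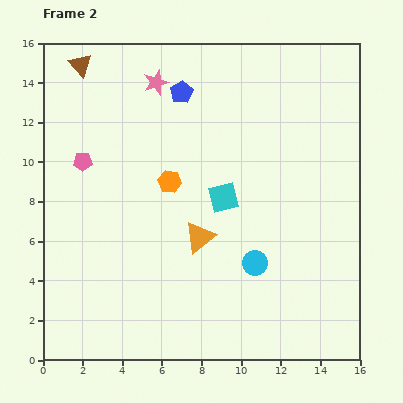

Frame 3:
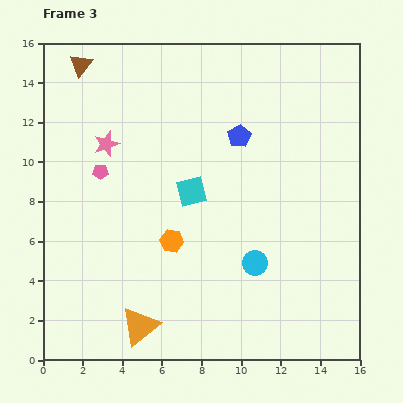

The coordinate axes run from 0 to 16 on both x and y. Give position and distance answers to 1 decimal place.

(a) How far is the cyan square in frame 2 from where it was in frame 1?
1.5

The cyan square moved from (10.6, 7.9) to (9.1, 8.2), a distance of √(1.5² + 0.3²) ≈ 1.5.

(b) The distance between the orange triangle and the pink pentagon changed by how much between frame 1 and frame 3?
-1.9

Distance in frame 1: 10.0. Distance in frame 3: 8.1.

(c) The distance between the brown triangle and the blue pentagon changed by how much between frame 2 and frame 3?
+3.5

Distance in frame 2: 5.3. Distance in frame 3: 8.8.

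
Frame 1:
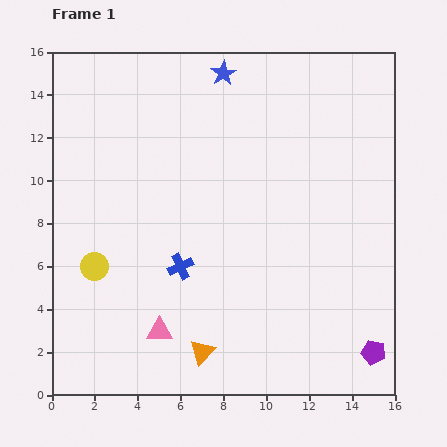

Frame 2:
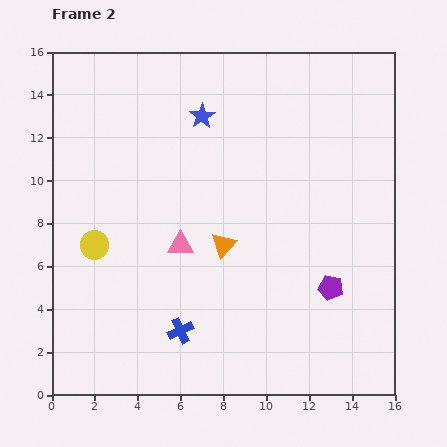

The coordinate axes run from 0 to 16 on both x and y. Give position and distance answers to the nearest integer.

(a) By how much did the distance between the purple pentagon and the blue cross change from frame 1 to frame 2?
-3

Distance in frame 1: 10. Distance in frame 2: 7.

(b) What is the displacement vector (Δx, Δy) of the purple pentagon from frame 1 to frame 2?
(-2, 3)

The purple pentagon was at (15, 2) in frame 1 and (13, 5) in frame 2.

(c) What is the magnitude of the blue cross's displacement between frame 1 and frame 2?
3

The blue cross moved from (6, 6) to (6, 3), a distance of √(0² + 3²) ≈ 3.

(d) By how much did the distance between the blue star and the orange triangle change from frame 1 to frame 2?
-7

Distance in frame 1: 13. Distance in frame 2: 6.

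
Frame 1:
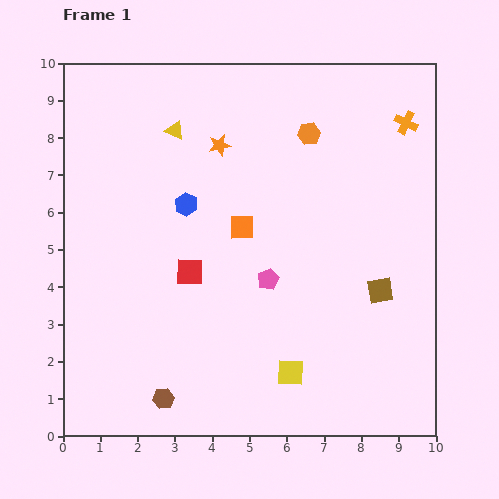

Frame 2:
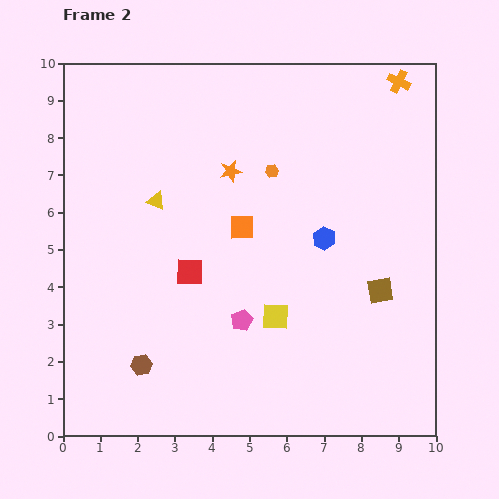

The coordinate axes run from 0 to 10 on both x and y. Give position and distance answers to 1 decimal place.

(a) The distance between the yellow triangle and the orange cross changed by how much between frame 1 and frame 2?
+1.0

Distance in frame 1: 6.2. Distance in frame 2: 7.2.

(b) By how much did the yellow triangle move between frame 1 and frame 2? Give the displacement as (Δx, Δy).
(-0.5, -1.9)

The yellow triangle was at (3.0, 8.2) in frame 1 and (2.5, 6.3) in frame 2.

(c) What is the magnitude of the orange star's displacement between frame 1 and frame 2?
0.8

The orange star moved from (4.2, 7.8) to (4.5, 7.1), a distance of √(0.3² + 0.7²) ≈ 0.8.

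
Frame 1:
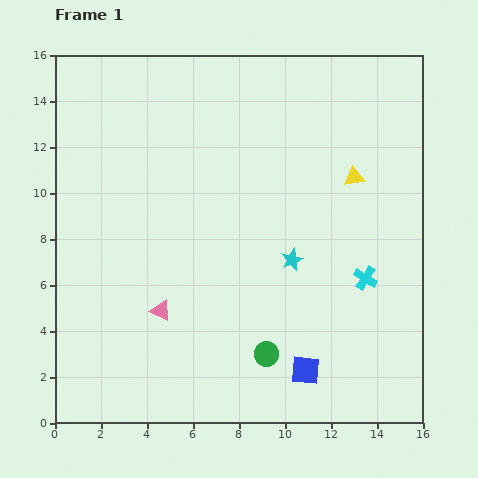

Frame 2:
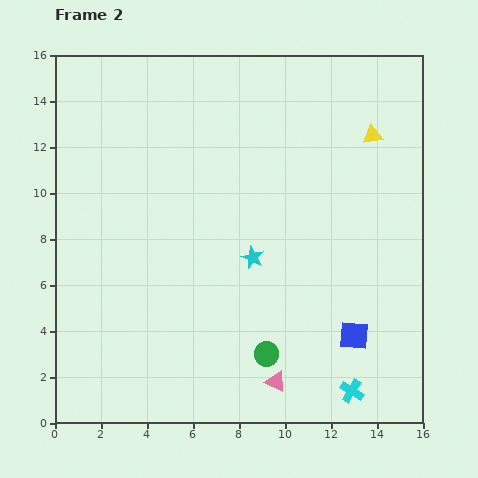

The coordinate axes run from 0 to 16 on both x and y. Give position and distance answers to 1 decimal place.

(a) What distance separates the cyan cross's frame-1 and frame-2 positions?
4.9

The cyan cross moved from (13.5, 6.3) to (12.9, 1.4), a distance of √(0.6² + 4.9²) ≈ 4.9.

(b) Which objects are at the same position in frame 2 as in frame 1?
the green circle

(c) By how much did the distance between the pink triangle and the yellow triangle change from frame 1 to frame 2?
+1.3

Distance in frame 1: 10.2. Distance in frame 2: 11.5.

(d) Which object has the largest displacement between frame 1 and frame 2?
the pink triangle

(moved 5.9; next 4.9)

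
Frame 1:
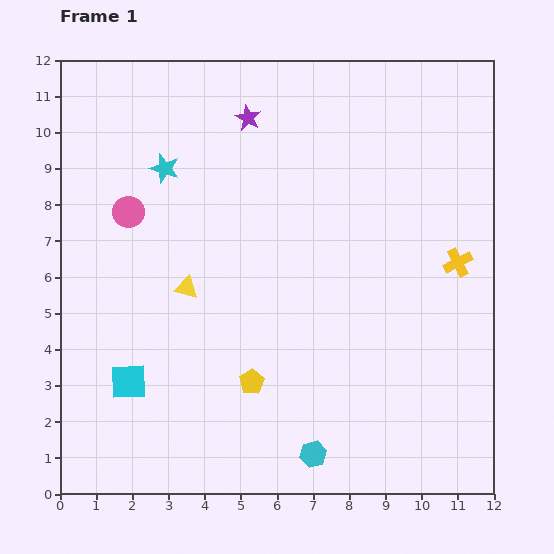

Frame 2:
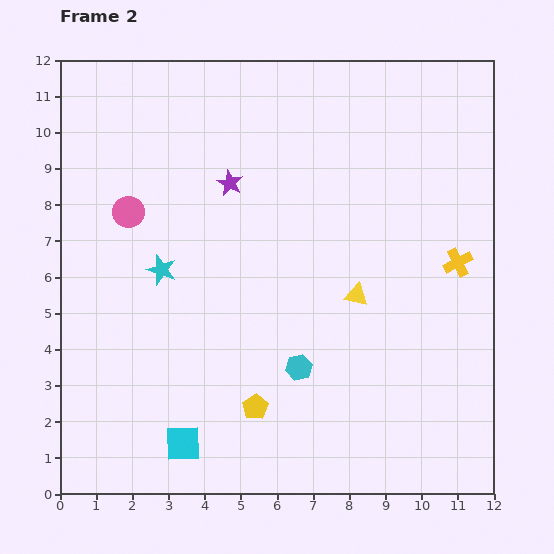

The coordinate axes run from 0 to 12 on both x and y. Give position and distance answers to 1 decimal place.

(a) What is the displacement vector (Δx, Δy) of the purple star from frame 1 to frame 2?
(-0.5, -1.8)

The purple star was at (5.2, 10.4) in frame 1 and (4.7, 8.6) in frame 2.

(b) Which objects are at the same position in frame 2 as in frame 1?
the yellow cross, the pink circle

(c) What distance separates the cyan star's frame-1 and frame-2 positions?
2.8

The cyan star moved from (2.9, 9.0) to (2.8, 6.2), a distance of √(0.1² + 2.8²) ≈ 2.8.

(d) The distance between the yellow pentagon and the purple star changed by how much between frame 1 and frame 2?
-1.1

Distance in frame 1: 7.3. Distance in frame 2: 6.2.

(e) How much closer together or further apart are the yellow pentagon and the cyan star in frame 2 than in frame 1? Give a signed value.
-1.8

Distance in frame 1: 6.4. Distance in frame 2: 4.6.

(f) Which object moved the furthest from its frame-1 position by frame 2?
the yellow triangle

(moved 4.7; next 2.8)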